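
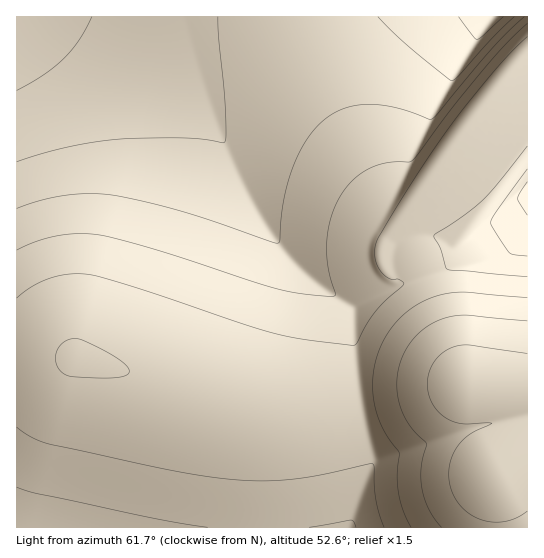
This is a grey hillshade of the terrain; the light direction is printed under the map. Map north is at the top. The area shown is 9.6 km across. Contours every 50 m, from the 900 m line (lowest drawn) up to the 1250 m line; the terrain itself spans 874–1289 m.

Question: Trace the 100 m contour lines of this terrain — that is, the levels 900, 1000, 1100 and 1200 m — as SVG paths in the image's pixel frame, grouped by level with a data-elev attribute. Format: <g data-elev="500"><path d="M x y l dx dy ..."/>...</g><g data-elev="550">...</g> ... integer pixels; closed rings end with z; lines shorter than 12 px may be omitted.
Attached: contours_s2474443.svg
<g data-elev="900"><path d="M92 17l-13 24-16 18-20 16-26 15"/><path d="M503 17l-21 20-5 2-18-22"/></g><g data-elev="1000"><path d="M527 215l-9-17 9-16"/><path d="M524 17l-31 30-55 66-7 6-36-11-29-4-12 2-12 3-11 6-10 8-17 20-13 28-7 30-4 40-2 2-97-32-70-16-22-1-24 1-24 5-24 8"/></g><g data-elev="1100"><path d="M17 427l16 11 17 6 120 26 57 9 34 2 30-2 28-4 54-11 1 3 2 34 8 26"/><path d="M527 277l-80-8-6-20-7-12 1-3 28-18 20-16 44-54"/><path d="M527 37l-29 30-44 54-37 54-39 63-3 15 3 14 9 10 6 3 5-1 6 4-29 29-20 33-46-5-35-7-135-44-50-15-19 0-20 4-17 8-16 12"/></g><g data-elev="1200"><path d="M527 321l-60-6-21 3-15 6-12 9-9 10-8 14-5 21 2 23 4 12 5 10 18 20-5 24 1 22 7 20 13 18"/></g>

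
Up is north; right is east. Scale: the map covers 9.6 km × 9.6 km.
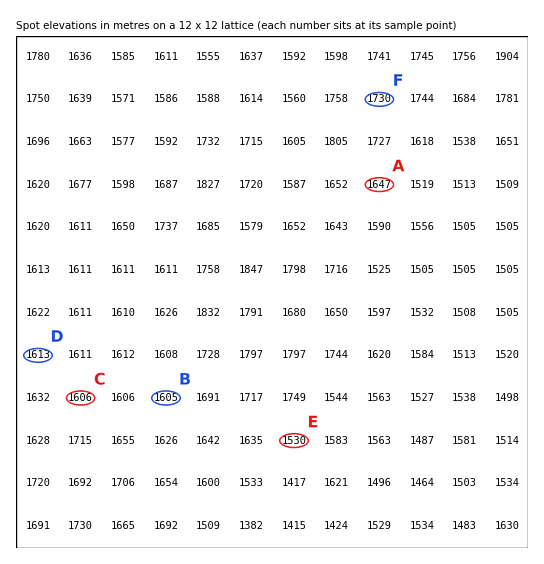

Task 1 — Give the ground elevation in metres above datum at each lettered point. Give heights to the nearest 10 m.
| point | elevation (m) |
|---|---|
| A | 1650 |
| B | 1600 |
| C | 1610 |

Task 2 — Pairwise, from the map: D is higher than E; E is lower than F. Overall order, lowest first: E D F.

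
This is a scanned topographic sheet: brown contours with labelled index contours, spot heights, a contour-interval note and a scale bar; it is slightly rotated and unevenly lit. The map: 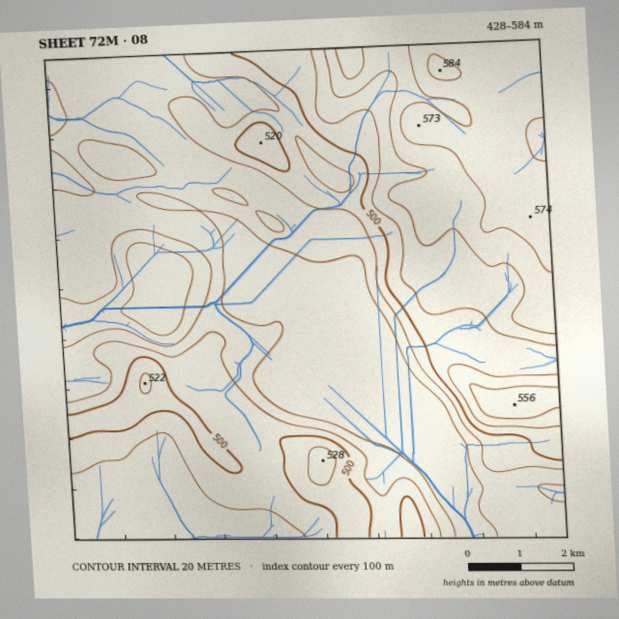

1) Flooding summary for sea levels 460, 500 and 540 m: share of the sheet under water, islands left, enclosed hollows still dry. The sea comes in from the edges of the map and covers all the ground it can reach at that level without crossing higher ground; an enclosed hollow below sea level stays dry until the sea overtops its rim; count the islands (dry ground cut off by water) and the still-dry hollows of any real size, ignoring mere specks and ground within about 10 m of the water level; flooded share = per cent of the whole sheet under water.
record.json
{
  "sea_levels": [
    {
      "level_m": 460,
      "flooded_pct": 20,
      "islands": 0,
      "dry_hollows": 0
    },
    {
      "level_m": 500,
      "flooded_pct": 67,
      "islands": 1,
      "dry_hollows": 0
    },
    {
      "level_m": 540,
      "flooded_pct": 85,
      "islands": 0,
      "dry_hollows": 0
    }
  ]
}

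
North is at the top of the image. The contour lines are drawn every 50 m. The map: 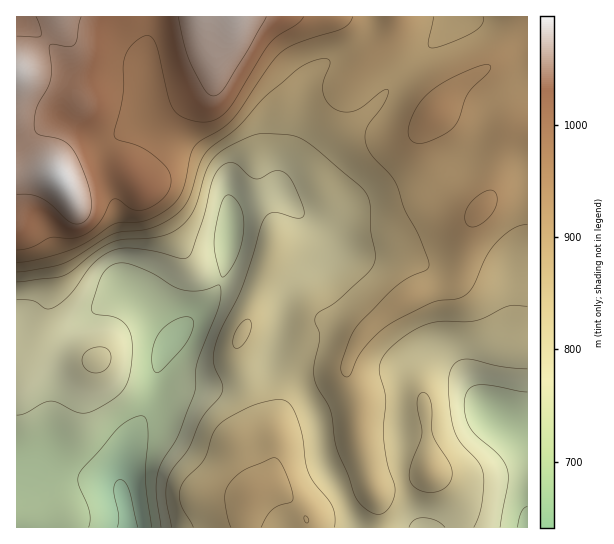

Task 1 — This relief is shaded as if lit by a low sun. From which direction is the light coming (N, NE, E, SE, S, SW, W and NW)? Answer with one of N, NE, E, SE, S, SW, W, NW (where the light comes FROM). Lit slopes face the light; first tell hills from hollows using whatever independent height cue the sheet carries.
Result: NE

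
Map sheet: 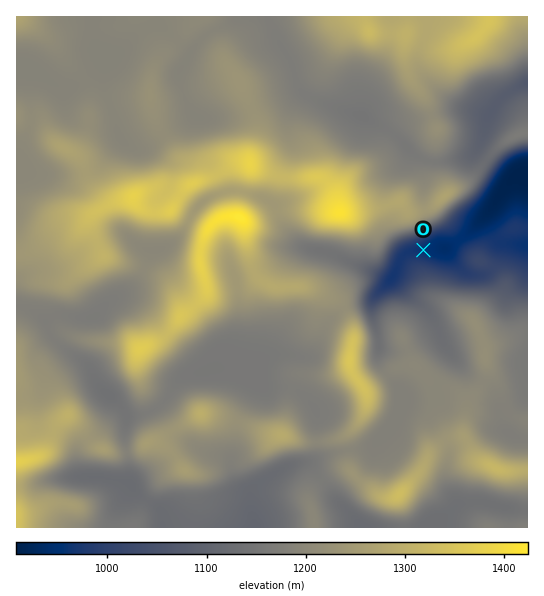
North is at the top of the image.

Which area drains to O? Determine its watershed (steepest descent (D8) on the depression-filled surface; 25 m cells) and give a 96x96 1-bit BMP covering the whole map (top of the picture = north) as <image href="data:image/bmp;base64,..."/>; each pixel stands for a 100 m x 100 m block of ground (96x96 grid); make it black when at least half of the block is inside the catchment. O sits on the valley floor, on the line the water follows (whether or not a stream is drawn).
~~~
<image width="96" height="96" href="data:image/bmp;base64,Qk2+BAAAAAAAAD4AAAAoAAAAYAAAAGAAAAABAAEAAAAAAIAEAAATCwAAEwsAAAIAAAAAAAAA////AAAAAAAAAAAAAAAAAAAAAAAAAAAAAAAAAAAAAAAAAAAAAAAAAAAAAAAAAAAAAAAAAAAAAAAAAAAAAAAAAAAAAAAAAAAAAAAAAAAAAAAAAAAAAAAAAB8AAAAAAAAAAAAAAD+AAAAAAAAAAAAAAH/AAAAAAAAAAAAAAP/gAAAAAAAAAAAAAf/wAAAAAAAAAAAAA//wAAAAAAAAAAAAA//4AAAAAAAAAAAAA//4AAAAAAAAAAAAA//8AAAAAAAAAAAAA//+AAAAAAAAAAAAA///gAAAAAAAAAAAA///8AAAAAAAAAAAAf//8AAAAAAAAAAAAP//8AAAAAAAAAAAAH//8AAAAAAAAAAAAH//+AAAAAAAAAAAAD//+AAAAAAAAAAAAD//+AAAAAAAAAAAAD//+AAAAAAAAAAAAD///AAAAAAAAAAAAH///gAAAAAAAAAAAP///wAAAAAAAAAAAf///wAAAAAAAAAAAf///wAAAAAAAAAAAf///wAAAAAAAAAAA////wAAAAAAAAAAAf///wAAAAAAAAAAAf///wAAAAAAAAAAAf///wAAAAAAAAAAAf///gAAAAAAAAAAAf///gAAAAAAAAAAAf///gAAAAAAAAAAAf///AAAAAAAAAAAA///+AAAAAAAAAAAA///4AAAAAAAAAAAB///wAAAAAAAAAAAB///AAAAAAAAAAAAH//8AAAAAAAAAAAAf//4AAAAAAAAAAD////wAAAAAAAAAAP////wAAAAAAAAAAf////wAAAAAAAAAA/////wAAAAAAAAAA/////wAAAAAAAAAA/////wAAAAAAAAAA/////wAAAAAAAAAA/////gAAAAAAAAAB/////gAAAAAAAAAB/////gAAAAAAAAAB/////gAAAAAAAAAB/////gAAAAAAAAAB/////AAAAAAAAAAD/////AAAAAAAAAAD//+/+AAAAAAAAAAD//8AOAAAAAAAAAAD//8AAAAAAAAAAAAD//8AAAAAAAAAAAAD//8AAAAAAAAAAAAD//4AAAAAAAAAAAAD//wAAAAAAAAAAAAB4AAAAAAAAAAAAAAAgAAAAAAAAAAAAAAAAAAAAAAAAAAAAAAAAAAAAAAAAAAAAAAAAAAAAAAAAAAAAAAAAAAAAAAAAAAAAAAAAAAAAAAAAAAAAAAAAAAAAAAAAAAAAAAAAAAAAAAAAAAAAAAAAAAAAAAAAAAAAAAAAAAAAAAAAAAAAAAAAAAAAAAAAAAAAAAAAAAAAAAAAAAAAAAAAAAAAAAAAAAAAAAAAAAAAAAAAAAAAAAAAAAAAAAAAAAAAAAAAAAAAAAAAAAAAAAAAAAAAAAAAAAAAAAAAAAAAAAAAAAAAAAAAAAAAAAAAAAAAAAAAAAAAAAAAAAAAAAAAAAAAAAAAAAAAAAAAAAAAAAAAAAAAAAAAAAAAAAAAAAAAAAAAAAAAAAAAAAAAAAAAAAAAAAAAAAAAAAAAAAAAAAAAAAAAAAAAAAAAAAAAAAAAAAAAAAAAAAAAAAAAAAAAAAAAAAAA="/>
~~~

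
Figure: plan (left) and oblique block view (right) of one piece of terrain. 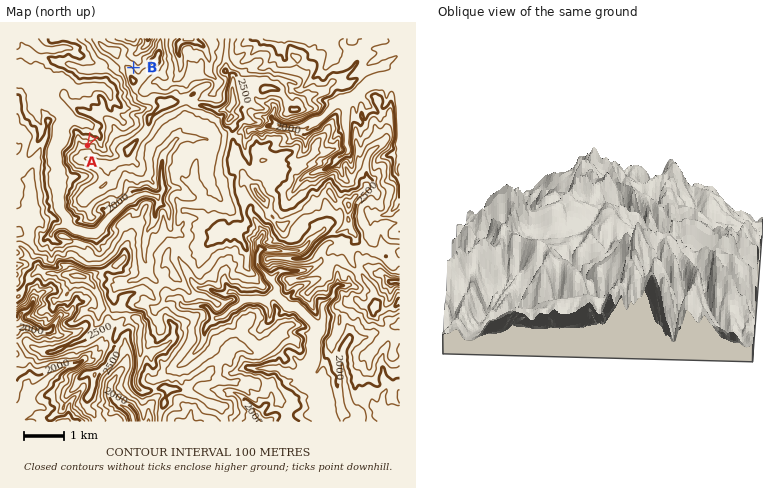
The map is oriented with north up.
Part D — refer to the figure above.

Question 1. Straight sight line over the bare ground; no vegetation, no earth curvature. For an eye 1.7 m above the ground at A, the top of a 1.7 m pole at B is hidden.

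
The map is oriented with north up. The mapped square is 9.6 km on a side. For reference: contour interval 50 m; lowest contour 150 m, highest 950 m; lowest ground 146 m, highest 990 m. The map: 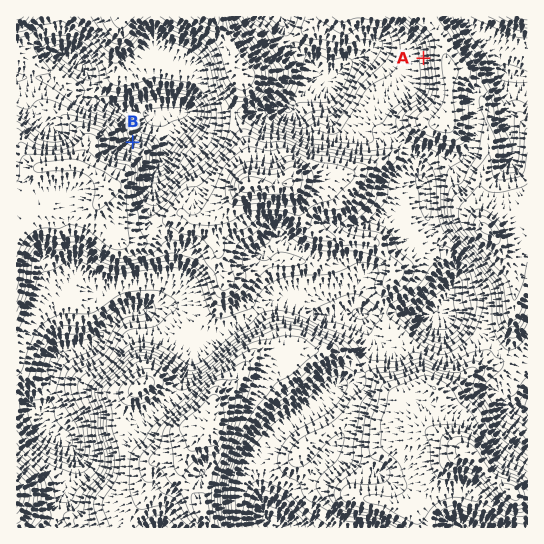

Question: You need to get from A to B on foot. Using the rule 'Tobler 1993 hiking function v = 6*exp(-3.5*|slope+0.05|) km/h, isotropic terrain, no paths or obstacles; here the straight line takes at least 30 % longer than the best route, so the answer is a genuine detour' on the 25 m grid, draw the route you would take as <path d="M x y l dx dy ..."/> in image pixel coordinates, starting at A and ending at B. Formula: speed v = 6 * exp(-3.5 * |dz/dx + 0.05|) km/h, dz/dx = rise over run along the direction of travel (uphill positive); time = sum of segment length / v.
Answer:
<path d="M423 58l0 27-4 8-4 4-81 41-33 0-11-5-28 0-21-11-6 0-2 1-4 4-6 11-9 9-29 15-14 13-10 6-7 0-4-3-3-5 0-20-2-4-11-6-1-1"/>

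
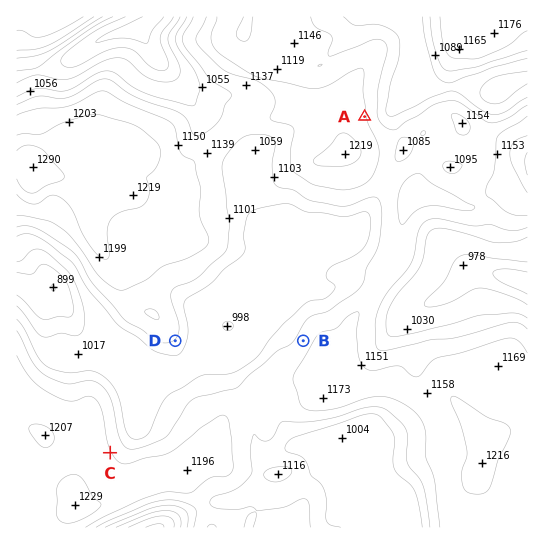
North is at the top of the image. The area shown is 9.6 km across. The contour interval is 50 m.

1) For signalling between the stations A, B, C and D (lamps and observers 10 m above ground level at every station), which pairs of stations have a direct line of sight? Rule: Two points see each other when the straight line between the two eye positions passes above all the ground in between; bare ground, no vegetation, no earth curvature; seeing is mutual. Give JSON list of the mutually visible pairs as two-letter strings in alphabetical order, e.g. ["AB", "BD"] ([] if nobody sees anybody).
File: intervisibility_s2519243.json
["BC", "BD", "CD"]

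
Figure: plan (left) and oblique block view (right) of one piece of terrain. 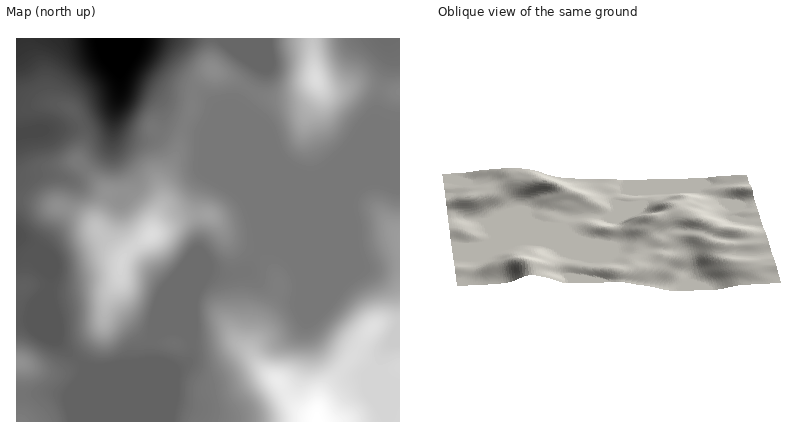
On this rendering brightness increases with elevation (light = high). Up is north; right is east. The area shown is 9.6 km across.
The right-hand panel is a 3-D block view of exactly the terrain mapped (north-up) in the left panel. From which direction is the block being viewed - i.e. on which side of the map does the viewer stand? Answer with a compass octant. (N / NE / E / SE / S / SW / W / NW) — N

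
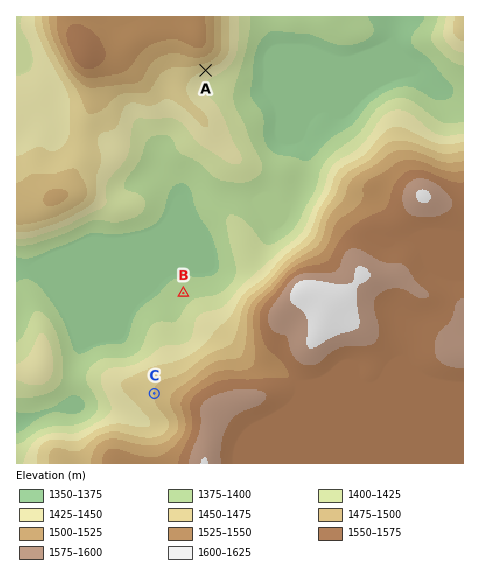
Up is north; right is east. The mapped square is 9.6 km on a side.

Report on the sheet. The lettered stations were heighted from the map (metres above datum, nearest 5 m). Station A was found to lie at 1450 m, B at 1390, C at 1475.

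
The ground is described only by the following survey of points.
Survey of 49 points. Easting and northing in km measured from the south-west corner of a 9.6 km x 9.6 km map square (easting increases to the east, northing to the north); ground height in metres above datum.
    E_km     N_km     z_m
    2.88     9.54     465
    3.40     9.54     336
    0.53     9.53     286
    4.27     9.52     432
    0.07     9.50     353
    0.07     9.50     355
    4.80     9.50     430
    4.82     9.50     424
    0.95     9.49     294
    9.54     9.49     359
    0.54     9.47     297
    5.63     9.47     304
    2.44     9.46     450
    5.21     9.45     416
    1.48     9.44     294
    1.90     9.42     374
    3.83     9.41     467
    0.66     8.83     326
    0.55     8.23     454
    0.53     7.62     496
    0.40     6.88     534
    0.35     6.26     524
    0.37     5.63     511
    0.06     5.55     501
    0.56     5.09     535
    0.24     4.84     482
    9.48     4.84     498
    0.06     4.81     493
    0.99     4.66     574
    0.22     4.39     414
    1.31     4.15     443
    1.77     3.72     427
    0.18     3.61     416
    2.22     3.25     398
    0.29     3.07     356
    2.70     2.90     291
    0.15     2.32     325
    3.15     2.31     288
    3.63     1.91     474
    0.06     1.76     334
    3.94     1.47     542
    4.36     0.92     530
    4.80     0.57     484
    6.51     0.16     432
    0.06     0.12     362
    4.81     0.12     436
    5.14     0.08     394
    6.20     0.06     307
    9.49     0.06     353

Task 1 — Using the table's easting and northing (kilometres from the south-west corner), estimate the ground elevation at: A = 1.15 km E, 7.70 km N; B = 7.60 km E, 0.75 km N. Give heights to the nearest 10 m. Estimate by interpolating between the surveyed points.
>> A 620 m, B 370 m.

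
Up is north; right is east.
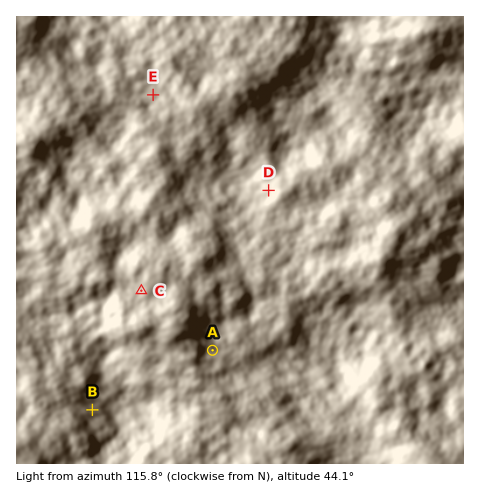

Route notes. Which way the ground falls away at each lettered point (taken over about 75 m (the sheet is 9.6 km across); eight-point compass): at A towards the W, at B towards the SW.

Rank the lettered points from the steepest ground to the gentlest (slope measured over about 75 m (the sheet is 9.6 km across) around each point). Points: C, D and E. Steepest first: D C E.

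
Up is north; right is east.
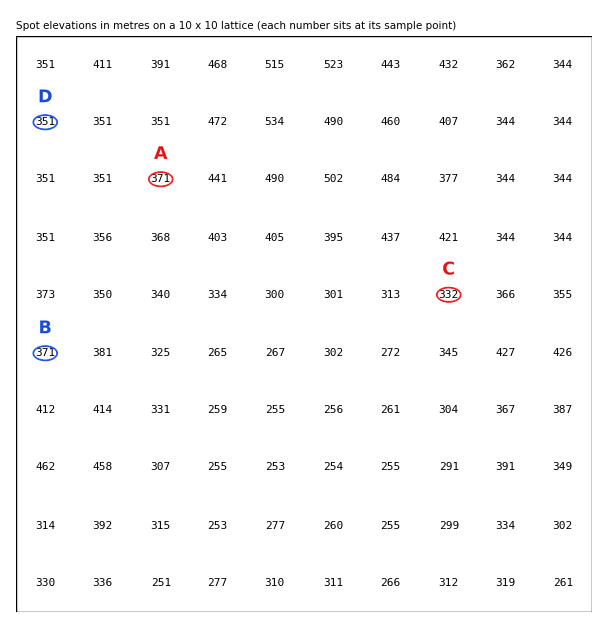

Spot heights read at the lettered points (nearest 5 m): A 370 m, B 370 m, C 330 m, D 350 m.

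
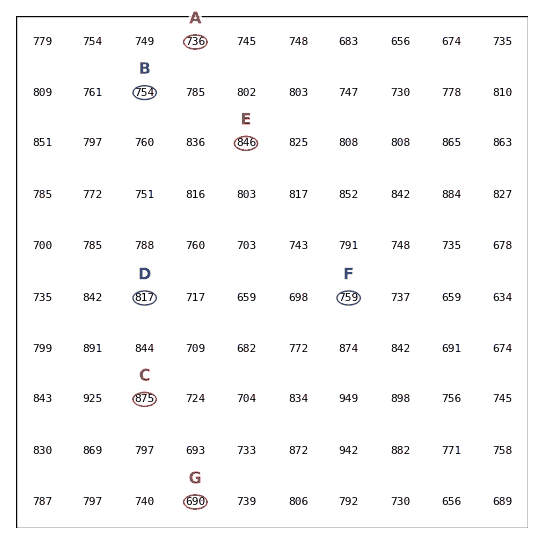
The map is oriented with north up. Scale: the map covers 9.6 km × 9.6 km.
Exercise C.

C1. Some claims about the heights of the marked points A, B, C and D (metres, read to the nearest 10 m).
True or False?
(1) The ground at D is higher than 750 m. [True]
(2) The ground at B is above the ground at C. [False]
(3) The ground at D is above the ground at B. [True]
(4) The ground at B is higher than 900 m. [False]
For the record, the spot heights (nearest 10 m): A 740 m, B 750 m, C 880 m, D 820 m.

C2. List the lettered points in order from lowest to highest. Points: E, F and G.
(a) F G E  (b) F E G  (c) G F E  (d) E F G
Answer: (c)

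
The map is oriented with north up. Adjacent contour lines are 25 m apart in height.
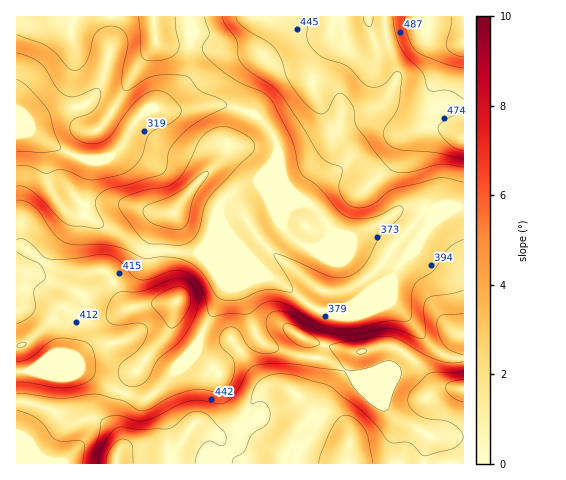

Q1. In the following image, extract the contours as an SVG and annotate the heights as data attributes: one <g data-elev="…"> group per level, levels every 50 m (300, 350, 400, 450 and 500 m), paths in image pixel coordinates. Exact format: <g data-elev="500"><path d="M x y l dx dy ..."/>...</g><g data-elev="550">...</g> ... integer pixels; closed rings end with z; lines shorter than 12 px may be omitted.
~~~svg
<g data-elev="300"><path d="M17 79l11 8 19 22 14 38-2 3-12 2-30 0"/></g><g data-elev="350"><path d="M17 35l30 11 9 8 12 14 7 2 6-2 6-7 6-23 4-6 9-5 11 0 7 5 4 9-6 35 0 9 2 5 6 0 15-10 9-4 29-1 7 3 10 12 21 9 6 6-2 3-30 15-16 15-9 12-4 18-4 6-32 10-21 5-9 5-4 5-1 4 8 20 0 2-2 3-6 0-28-4-8-6-27-27-8-5-7 0"/></g><g data-elev="400"><path d="M17 361l7 0 7-3 21-18 12-2 18 3 7 3 5 8 2 15-1 7-4 5-8 5-10 3-16 1-29-5-11-1"/><path d="M17 252l22 12 4 6 3 7-2 3-10 10 1 16-1 6-7 7-10 5"/><path d="M463 239l-14 9-15 22-19 14-3 9 0 21-2 6-5 1-20 0-25 7-13 1-14-1-11-3-34-20-12-4-12 2-16 11-18-1-19 3-3-3-4-18-4-10-6-8-8-5-13-1-23 8-10 1-6-3-13-15-10-6-10-2-30 5-22 0-6-2-17-17-5-2-4 2"/><path d="M171 229l10 0 6-5 7-27 13-21 1-4-7 2-25 19-27 11-5 4-1 6 6 7 8 4z"/><path d="M223 17l2 7 11 16 2 16 3 7 9 8 21 14 9 9 42 64 6 4 11 4 3 2 0 5-3 10 0 6 4 10 6 6 8 3 11-2 7-3 18-14 42-11 11 0 17 4"/></g><g data-elev="450"><path d="M463 362l-12 1-14-3-14-6-23-14-10-3-13 0-42 6-5 3 0 2 16 22 16 0 24-9 8 1 6 6 2 7-8 16-6 19-6 1-12-7-16-16-8-14-3-3-53-7-32 1-9 5-13 23-6 7-6 3-7 1-17-4-11 1-11 4-25 13-10 3-7 0-18-5-14 2-3 5-2 11-6 20-2 9"/><path d="M303 347l10 0 5-1 2-3-7-7-12-8-10-4-7 1-1 4 4 7 7 7z"/><path d="M171 328l4-1 6-6 9-16 1-6-2-6-7-6-7 0-9 4-10 6-5 5 2 5 15 19z"/><path d="M463 313l-22 3-3 3-1 6 2 11 6 10 7 5 11 4"/><path d="M309 17l-2 21 5 10 11 9 25 10 17 18 7 2 7 0 7-5 10-10 2-1 3 3 1 6-4 26-14 25 0 7 5 7 11 5 35 3 28 6"/></g><g data-elev="500"><path d="M133 463l-1-18-3-4-6-2-6 2-6 6-4 8-1 8"/><path d="M373 463l-5-24-2-8-10-11-10-5-7 3-7 9-11 27-2 9"/><path d="M463 379l-14 4-4 5 2 3 4 5 12 6"/><path d="M404 17l5 21 3 8 5 6 26 11 20 5"/></g>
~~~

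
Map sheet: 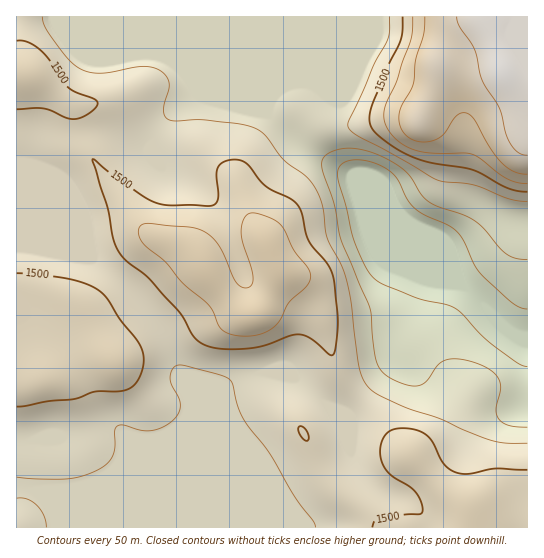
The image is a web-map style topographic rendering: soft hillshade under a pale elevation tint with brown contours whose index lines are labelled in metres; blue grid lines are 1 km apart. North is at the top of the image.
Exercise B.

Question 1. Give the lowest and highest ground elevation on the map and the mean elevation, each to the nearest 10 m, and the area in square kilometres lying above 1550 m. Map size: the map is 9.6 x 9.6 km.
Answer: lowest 1320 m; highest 1680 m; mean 1470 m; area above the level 10.5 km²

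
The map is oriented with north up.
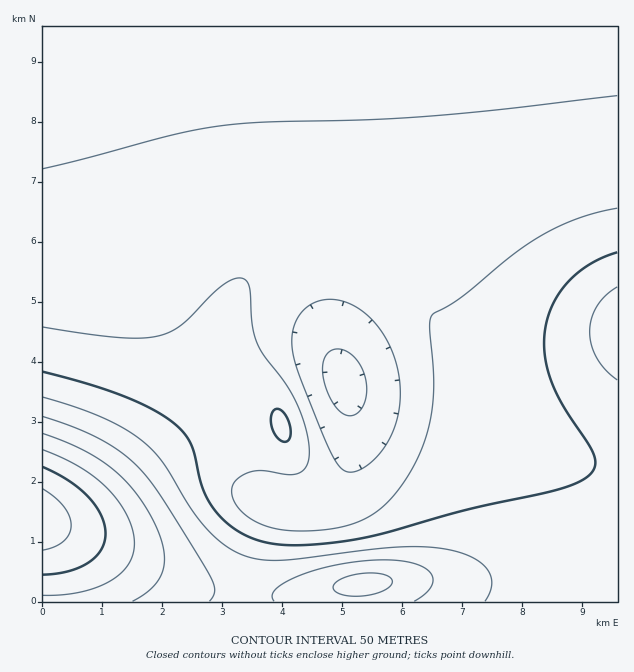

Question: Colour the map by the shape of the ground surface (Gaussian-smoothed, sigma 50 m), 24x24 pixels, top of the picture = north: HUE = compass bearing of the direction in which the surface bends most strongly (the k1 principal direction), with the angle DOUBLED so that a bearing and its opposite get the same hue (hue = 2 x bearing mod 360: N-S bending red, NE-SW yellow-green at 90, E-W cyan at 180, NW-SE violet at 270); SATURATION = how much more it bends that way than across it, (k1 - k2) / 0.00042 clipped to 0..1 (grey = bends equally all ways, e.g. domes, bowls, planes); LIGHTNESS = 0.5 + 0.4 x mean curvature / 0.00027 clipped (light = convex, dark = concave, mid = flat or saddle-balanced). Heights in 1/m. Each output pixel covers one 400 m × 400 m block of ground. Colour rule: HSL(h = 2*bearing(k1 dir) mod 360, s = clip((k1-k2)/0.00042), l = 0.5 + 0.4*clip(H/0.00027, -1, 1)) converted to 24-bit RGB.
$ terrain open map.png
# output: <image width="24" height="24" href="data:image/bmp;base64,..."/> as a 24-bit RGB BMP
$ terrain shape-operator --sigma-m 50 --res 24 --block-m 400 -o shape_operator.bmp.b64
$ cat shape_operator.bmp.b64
<image width="24" height="24" href="data:image/bmp;base64,Qk32BgAAAAAAADYAAAAoAAAAGAAAABgAAAABABgAAAAAAMAGAAATCwAAEwsAAAAAAAAAAAAAgJ54dKR+b6mLaayZY7CpX6q0W5u6WIrFV3XWX2PskH7/1cX/3Mz/18z/zM//gaP2XpHbXYe9ZoKmboCXdH+NeH+IeoCFd4SEi7GohLeye7u6cbq+Z7XAXbHDVK3JTKnTRqTfR6HrU6b0ca/4oLH428r+7Mz/3J3/u2z1mmHViGa3gG2ifXOVfXiNfHqIe3yElbzIj7nJhrTIe6/Fb6zDY6/CVrbER73IObvHQJ+mRYhoWH06dngqiWUapVcStEMdtzU9rk1womCJl2yQkHOPiXeLhXqHg3yEmbnSk67Ni6TFgpu7eZivb52iXZh8ToVEWl4lOjANOjMDRksEU1sSdm4il3EsqHcyl35CknZVjnBji29tiHN2hnZ7hXh8g3p8lKfIj5a9jYmxkYGll3aSjmFihkw+bigbUhsOTyMPhJYQDrocK5NwUYJzhnlmpXtfpItgiIpnh4Jthn1xhXpzhXh1hHh1hHp1joqrnoKlpHWZpGWHpVJ2o0FooTBooix8mzyqq0O2nO6RIf/nG2q3R1WVg2iKn3Jtr4tviYt0goN1g352g3p0hHhzhXdxhnlvl3R/nWZ0olpvpFFvpkl1qUSFrj6km1+ubjfAuV/Q1P/MAYvoGSGOT0CDhV+DnXJpspRwlo93gH96gXl3g3V0hXJviHJsiXZpkmJZlldTmFBWmk9hm1BwnFGGn1Sej3mZTjaokuq43P/MIAyJMRtrVz9we11tm4JltKVunph3gHp+gnZ8hXF3iGtxjGdnj29kjWJPj11PkFZRkFVaj1lqjl18k2aGkHl6RmadpP+c9t1vSQ5iQSJdWEVldGZhnJxlrrVvm514gXeChXKCiG2AjWh7kmVxlmRjiWdSimVViWJZiV9eh2NqhWd5kG1zk453WKV/p/xbyT4cXhphTC9fVk9ka3plhaNmmrhxjJV4f3SFg3CIimqNk2ePmmaLn2yBhm5chm1ghWxkhGtpgm1wgHB8jXJzn5Z2gqtlydVEmC44bCxtUj5pVmJxYo1uca1ohrh0eICJenOGe26LfmmRhWeakm2io3qqhHNog3RrgnRvgXNyf3V4fXZ/gXeGp5N4rKZttIRRkkFjcj99U0x8W32JYqODbbZ4dql4d3aEc3KHb22Ma2mUa2mdcXCogYK0gnhygXh0gHh3f3l5fnp9eXp/d4GDoYt8rIZ0qWBnm1CNck+SVl+UXZaiaLGZcreLeYuGdnmEcniHbXeMaXqTaIKcbpGmfKevgXt5gHt6f3t8f3x+fHx/e3+BeYSCio97q3qAq2yQnV+ncFumYXaoaaOwcbWleZOKen2Cd32Dc36Gb4KKaomQZ5eYaZ+Tb6SHgH18f31+f35/fn6AfX+AfIGCe4SAeod6kYJ8pXeelG+rdG2tcIevdZyne4uMfX6Be3+BeYCDdYOFcYiHbIyFaJGAZpZ2ZpplgH5/f35/fn6Afn+AfYCBfYKBfIN/fYV8goZ7hYF8iXuLf3qOfHyIf32Bfn6AfX6AfICBeoKCd4OBdIV/b4h7a4t0aI5ocpBlf3+Af3+Afn+AfoCAfoGBfoGAfYJ+f4N9goR9g4F9gn19gX1+gH6AgH6Af36Afn+AfYCAfIGAeoJ/d4N8c4V4cIdxcohseYpqf3+Af3+Af3+AfoCAfoGAfoGAfoJ+gIJ+goJ+goB+gX5+gH5/gH5/gH6Af3+Af3+AfoCAfYB/fIF+eoJ8d4N4d4R1eYVyfYZwf3+Af3+Af4CAf4CAf4CAfoF/f4F+gIF+gYF+gYB+gH9+gH5/gH9/gH+Af3+Af39/f4B/foB/fYB+fIF9e4F7e4J5fYJ4foN2f3+Af4CAf4CAf4CAf4CAf4F/f4F/gIF/gYF/gIB/gH9/gH9/gH9/gH+AgH+Af39/f39/f4B/foB/foB+foB9foF8foF7f4F7f4CAf4CAf4CAf4CAf4B/f4B/f4F/gIF/gIB/gIB/gH9/gH9/gH9/gH+AgH+Af3+Af3+Af4CAf4CAf4CAf4B/f4B+f4B+gIB9f4CAf4CAf4CAf4CAf4B/f4B/gIB/gIB/gIB/gIB/gH9/gH9/gH9/gH9/gH+Af3+Af4CAf4GBfoGDfn+EgH6EgX+CgH9/gIB/f4CAf4CAf4CAf4B/f4B/f4B/gIB/gIB/gIB/gIB/gH9/gH9/gH9/gH9/gH9/f4CAf4KAfYeGeoiOeHySgXiSiXuMhX6EgX+Af4CAf4CAf4CAf4B/f4B/f4B/gIB/gIB/gIB/gH9/gH9/gH9/gH9/gH9/gIB/f4F/fYh/d5aJbaGnZn20gmi1o3GplXmMh32B"/>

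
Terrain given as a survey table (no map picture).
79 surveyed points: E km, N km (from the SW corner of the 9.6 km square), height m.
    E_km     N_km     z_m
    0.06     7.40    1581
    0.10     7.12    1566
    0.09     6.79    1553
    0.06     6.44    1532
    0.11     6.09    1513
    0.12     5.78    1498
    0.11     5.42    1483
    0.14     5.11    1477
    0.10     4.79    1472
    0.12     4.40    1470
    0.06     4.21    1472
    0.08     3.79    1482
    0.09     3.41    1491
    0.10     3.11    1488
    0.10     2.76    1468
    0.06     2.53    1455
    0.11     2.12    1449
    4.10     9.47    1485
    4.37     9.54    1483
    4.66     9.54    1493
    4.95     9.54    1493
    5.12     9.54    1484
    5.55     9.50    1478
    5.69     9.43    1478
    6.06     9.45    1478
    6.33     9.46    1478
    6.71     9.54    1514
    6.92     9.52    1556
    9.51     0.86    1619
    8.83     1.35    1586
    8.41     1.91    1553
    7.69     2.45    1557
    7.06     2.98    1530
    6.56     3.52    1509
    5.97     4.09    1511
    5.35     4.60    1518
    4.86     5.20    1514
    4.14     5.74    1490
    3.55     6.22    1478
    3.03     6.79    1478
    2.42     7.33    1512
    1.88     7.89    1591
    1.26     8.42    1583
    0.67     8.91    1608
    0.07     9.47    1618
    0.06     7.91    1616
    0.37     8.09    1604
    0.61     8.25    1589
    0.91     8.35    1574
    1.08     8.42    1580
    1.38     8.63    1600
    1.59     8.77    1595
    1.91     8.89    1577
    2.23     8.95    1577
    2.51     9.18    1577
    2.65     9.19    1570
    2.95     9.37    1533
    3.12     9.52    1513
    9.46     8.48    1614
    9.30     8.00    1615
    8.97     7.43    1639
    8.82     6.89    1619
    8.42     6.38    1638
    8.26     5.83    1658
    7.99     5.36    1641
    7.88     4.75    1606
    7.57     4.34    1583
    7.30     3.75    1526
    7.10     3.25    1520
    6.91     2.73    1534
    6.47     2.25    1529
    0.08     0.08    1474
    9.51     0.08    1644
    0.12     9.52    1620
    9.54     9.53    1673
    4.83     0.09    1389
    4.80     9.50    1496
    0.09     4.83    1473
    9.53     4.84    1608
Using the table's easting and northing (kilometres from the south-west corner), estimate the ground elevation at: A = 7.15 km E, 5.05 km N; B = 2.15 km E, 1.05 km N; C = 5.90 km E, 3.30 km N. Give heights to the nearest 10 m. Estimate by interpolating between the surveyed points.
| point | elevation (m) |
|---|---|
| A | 1580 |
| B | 1460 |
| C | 1510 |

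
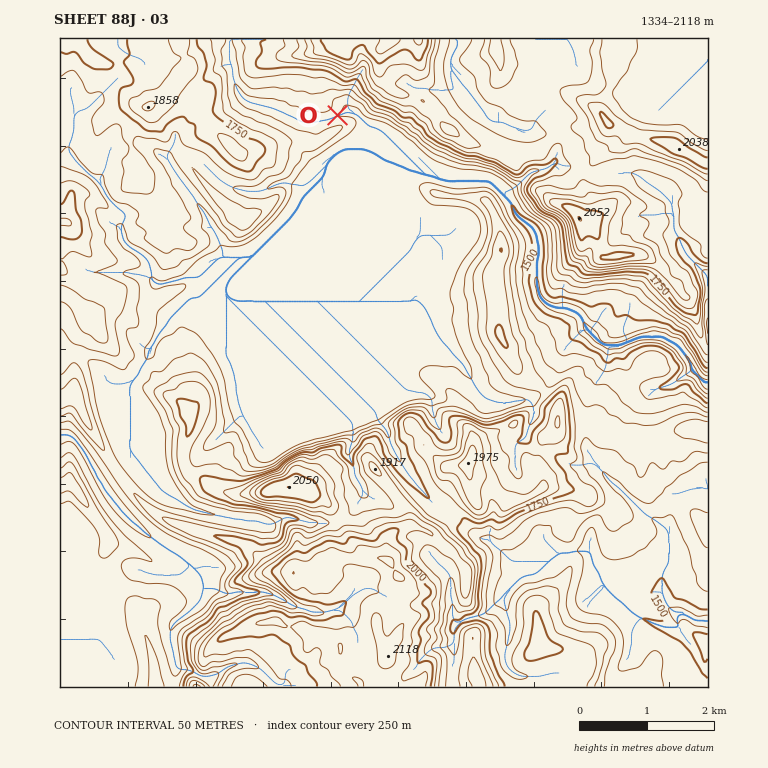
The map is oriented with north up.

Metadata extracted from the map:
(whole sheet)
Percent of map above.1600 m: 66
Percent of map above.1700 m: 42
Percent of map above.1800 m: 27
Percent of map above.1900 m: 12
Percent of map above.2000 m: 6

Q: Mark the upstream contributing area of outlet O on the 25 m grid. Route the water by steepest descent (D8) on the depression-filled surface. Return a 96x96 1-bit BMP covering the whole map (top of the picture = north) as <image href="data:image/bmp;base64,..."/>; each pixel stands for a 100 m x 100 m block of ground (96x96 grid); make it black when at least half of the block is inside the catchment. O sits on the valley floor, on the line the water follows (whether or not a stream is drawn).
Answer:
<image width="96" height="96" href="data:image/bmp;base64,Qk2+BAAAAAAAAD4AAAAoAAAAYAAAAGAAAAABAAEAAAAAAIAEAAATCwAAEwsAAAIAAAAAAAAA////AAAAAAAAAAAAAAAAAAAAAAAAAAAAAAAAAAAAAAAAAAAAAAAAAAAAAAAAAAAAAAAAAAAAAAAAAAAAAAAAAAAAAAAAAAAAAAAAAAAAAAAAAAAAAAAAAAAAAAAAAAAAAAAAAAAAAAAAAAAAAAAAAAAAAAAAAAAAAAAAAAAAAAAAAAAAAAAAAAAAAAAAAAAAAAAAAAAAAAAAAAAAAAAAAAAAAAAAAAAAAAAAAAAAAAAAAAAAAAAAAAAAAAAAAAAAAAAAAAAAAAAAAAAAAAAAAAAAAAAAAAAAAAAAAAAAAAAAAAAAAAAAAAAAAAAAAAAAAAAAAAAAAAAAAAAAAAAAAAAAAAAAAAAAAAAAAAAAAAAAAAAAAAAAAAAAAAAAAAAAAAAAAAAAAAAAAAAAAAAAAAAAAAAAAAAAAAAAAAAAAAAAAAAAAAAAAAAAAAAAAAAAAAAAAAAAAAAAAAAAAAAAAAAAAAAAAAAAAAAAAAAAAAAAAAAAAAAAAAAAAAAAAAAAAAAAAAAAAAAAAAAAAAAAAAAAAAAAAAAAAAAAAAAAAAAAAAAAAAAAAAAAAAAAAAAAAAAAAAAAAAAAAAAAAAAAAAAAAAAAAAAAAAAAAAAAAAAAAAAAAAAAAAAAAAAAAAAAAAAAAAAAAAAAAAAAAAAAAAAAAAAAAAAAAAAAAAAAAAAAAAAAAAAAAAAAAAAAAAAAAAAAAAAAAAAAAAAAAAAAAAAAAAAAAAAAAAAAAAAAAAAAAAAAAAAAAAAAAAAAAAAAAAAAAAAAAAAAAAAAAAAAAAAAAAAAAAAAAAAAAAAAAAAAAAAAAAAAAAAAAAAAAAAAAAAAAAAAAAAAAAAAAAAAAAAAAAAAAAAAAAAAAAAAAAAAAAAAAAAAAAAAAAAAAAAAAAAAAAAAAAAAAAAAAAAAAAAAAAAAAAAAAAAAAAAAAAAAAAAAAAAAAAAAAAAAAAAAAAAAAAAAAAAAAAAAAAAAAAAAAAAAAAAAAAAAAAAAAAAAAAAAAAAAAAAAAAAAAAAAAAAAAAAAAAAAAAAAAAAAAAAAAAAAAAAAAAAAAAAAAAAAAAAAAAAAAAAAAAAAAAAAAAAAAAAAAAAAAAAAAAAAAAAAAAAAAAAAAAAAAAAAAAAAAAAAAAAAAAAAAAAAAAAAAAAAAAAAAAAAAAAAAAAAAAAAAAAAAAAAAAAAAAAAAAAAAAAAAAAAAAAAAAAAAAAAAAAAAAAAAAAAAAAAAAAAAAAAAAAAAAAAAAAAAAAAAAAAAAAAAAAAAAAAAAAAAAA4AAAAAAAAAAAAAAB/AAAAAAAAAAAAAAD//gAAAAAAAAAAAAH//4AAAAAAAAAAAAP//4AAAAAAAAAAAAP//4AAAAAAAAAAAAf//wAAAAAAAAAAAAf//gAAAAAAAAAAACf//gAAAAAAAAAAAH///gAAAAAAAAAAAH///gAAAAAAAAAAAD///gAAAAAAAAAAAB///gAAAAAAAAAAAB///gAAAAAAAAAAAD///gAAAAAAAAAAAD///gAAAAAAAAAAAD///4AAAAAAAAA="/>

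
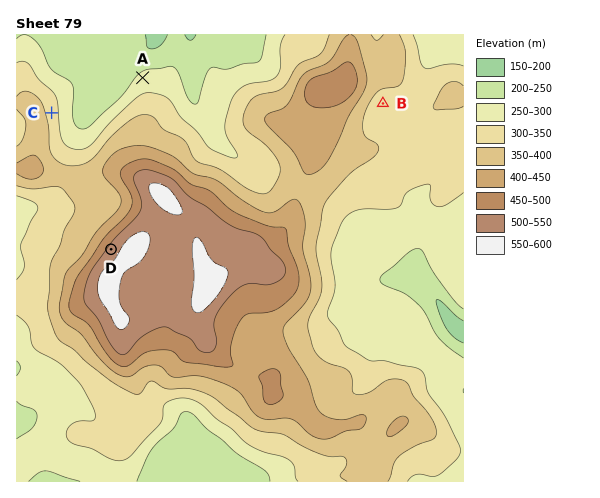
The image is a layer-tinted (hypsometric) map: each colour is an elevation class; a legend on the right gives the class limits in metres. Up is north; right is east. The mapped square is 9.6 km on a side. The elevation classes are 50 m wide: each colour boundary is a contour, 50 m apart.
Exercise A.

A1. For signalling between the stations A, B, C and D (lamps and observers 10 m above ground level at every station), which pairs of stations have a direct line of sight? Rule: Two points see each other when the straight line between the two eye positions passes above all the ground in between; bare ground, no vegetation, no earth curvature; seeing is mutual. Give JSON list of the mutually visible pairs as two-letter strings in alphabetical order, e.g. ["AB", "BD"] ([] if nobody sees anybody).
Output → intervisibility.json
["AC", "CD"]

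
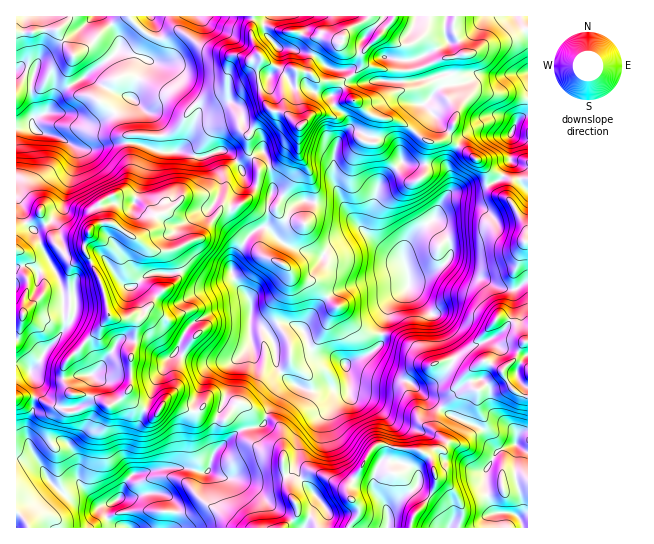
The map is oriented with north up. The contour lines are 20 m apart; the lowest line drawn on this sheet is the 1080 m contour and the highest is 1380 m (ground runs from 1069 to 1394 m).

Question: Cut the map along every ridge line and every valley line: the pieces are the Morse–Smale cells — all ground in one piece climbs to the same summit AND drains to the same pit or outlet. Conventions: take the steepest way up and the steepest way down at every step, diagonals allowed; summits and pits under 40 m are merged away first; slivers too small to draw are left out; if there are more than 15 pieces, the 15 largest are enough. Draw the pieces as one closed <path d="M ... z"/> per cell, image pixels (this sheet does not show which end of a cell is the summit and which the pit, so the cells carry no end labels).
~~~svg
<path d="M263 152l-4 0-7 5 7 9 0 13-7 16-17 13-13 0-23 31-28 12-18 0-18-13 7-2 9-7 5-14-17-16-8-3-18-1-12 6-2 4 4 17-9 3-5 5-5 19-13 6-5 0-11-12-14-30-12 8-2 2 10 11 6 16 17 31 3 9 2 36-9 15-9 8-7 12-9 8-9-5-6 1 0 32 21 0 13 8 8 2 11-12 4-2-4 4-1 10 2 5 5 0 18-11 9 0 5 4 4 0 16-13 1 5 7 7 16 9 6 0 9-12 7 0 21 11 7-3 8 7 12 4 4 0 10-11 6 5 4 12 8 2 11-5 3-10 9-16 7-9 7-4 19 7 10 0 8-3 19 1 3-3 0-9-4-12 25-12 11-10 2-17 6-21 4-6 15-12 2-7 29-12 12-13-2-13-16-23 8-17 10-12-2-17-7-8-36-1-4-3-23 24-14 47-24-27-20-1-15-4-16 3-17-10-4-30z"/><path d="M151 16l-135 1 0 180 7 10 2 15 5-1 11-8 14 30 11 12 5 0 13-6 5-19 5-5 9-3-4-17 1-3 13-7 24 2 19 18-5 14-16 10 18 12 18 0 28-12 23-31 13 0 14-9 7-10 3-10 0-13-6-9-6 3-6 8-5-9-11-8-27 6-17-6-19 1-3-2 0-21-4-11-23-20 5-20 10-19-10-4 15-28z"/><path d="M455 16l-10 1-1 14 4 11-37 19 2 16 4 4-40-1-10 3-9 0-12-14-17-1-19-15-21-5-11 0-14-18 0-7 4-6-14-1-3 18 5 16 5 7-4 10 2 18 2 10 10 15-4 1-12 14-7 12 0 12 3 7 8-4 6 2 7 23 0 16 18 10 16-3 15 4 20 1 24 27 14-47 23-24 4 3 29 0 10 3 6 10-1 16 13-4 20-1 16-8 3-5-12-4-9-10-23-16-11-5-6 1 6-4 8-14 1-14-9-12-8-18 13-6-1-16 14-3-12-25z"/><path d="M127 392l-16 13-4 0-5-4-9 0-18 11-5 0-2-5 2-12-12 12-8-2-13-8-15-1-6 2 0 113 8 7 5 10 141 0 6-15 0-6-4-8-10-6-16 0-12 4-15 2 6-17 10-9 30-5 22 0 12 4 8 0 8-21 20-18 12-6-6-13-6-5-10 11-4 0-12-4-8-7-7 3-21-11-7 0-9 12-6 0-16-9-7-7z"/><path d="M358 361l-13 4 4 12 0 9-3 3-19-1-8 3-10 0-19-7-7 4-7 9-9 16-3 10-5 4-12 2 2 10 6 6 11 6 13 1 4 3 0 12 5 22 9 18-1 10-11 11 64 0 10-14 0-7-10-10-1-8 26-42 9-3 12 4 23 1 9 6 7-6 7 0 3-4 0-4-9-11 1-15 4-6-2-4-29-24-32-8z"/><path d="M449 263l-19 10-21 8-1 6-19 18-8 26 0 12-11 10-17 8 8 2 16 10 32 8 32 27 12-11 10-5 18-3 21-17 12 19 13 5 1-114-11 7-18-1-17-9-16-4z"/><path d="M253 16l-101 1 0 10-15 28 10 4-10 19-5 20 23 20 4 11 0 22 22 0 17 6 27-6 11 8 5 9 11-11-4-8 0-12 9-16 10-10 4-1-10-15-2-10-2-18 4-10-5-7-5-16z"/><path d="M515 16l-58 0-4 13 12 25-14 3 1 16-13 6 8 18 9 12-1 14-8 14-4 2 15 6 23 16 9 10 9 4 5-1 7-13 0-27 2-7 6-8 9-4 0-80-7-13z"/><path d="M246 428l-11 5-20 18-8 21-8 0-12-4-22 0-30 5-10 9-5 15 14 0 12-4 16 0 5 3 5 3 4 8-5 21 112 0 13-11 1-10-9-18-5-22 0-12-4-3-13-1-11-6-6-6z"/><path d="M445 16l-176 0-5 7 0 7 14 18 11 0 21 5 19 15 17 1 12 14 19-3 40 1-4-4-2-16 37-19-4-11z"/><path d="M505 176l-22 12-20 1-14 4-8 9-8 17 12 15 6 12 0 9-4 8 19 12 16 4 13 8 22 2 11-8 0-91-10-11-6 4-3 10 0-14z"/><path d="M441 408l-5 7-1 15 9 11 0 4-3 4-7 0-6 6 4 6 4 17 11 6 8 7 6 14 2 10-4 12 40 1 0-14 8-2 8 3 5 4 3 8 4 1 1-75-13-9-18 7-8-9-2-8-8-7-18-7z"/><path d="M383 444l-4 0-7 5-24 40 1 8 10 10 0 7-8 9-1 5 60 0 5-14 14-16 6-11 1-10-3-12-7-12-8-4-23-1z"/><path d="M26 223l-10 7 0 133 10 2 5 4 9-8 7-12 13-14 5-12-5-42-17-31-6-16z"/><path d="M502 372l-21 17-18 3-10 5-12 10 4 5 34 15 8 7 2 8 8 9 18-7 2-7 4-4 7-2 0-34-14-6z"/>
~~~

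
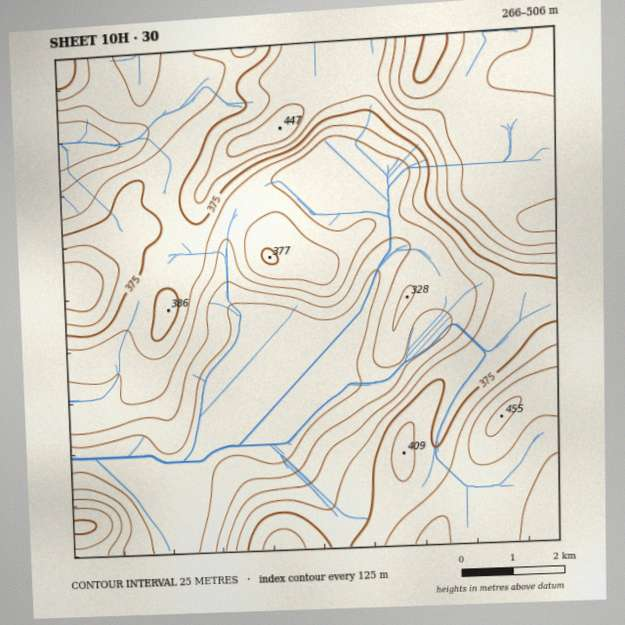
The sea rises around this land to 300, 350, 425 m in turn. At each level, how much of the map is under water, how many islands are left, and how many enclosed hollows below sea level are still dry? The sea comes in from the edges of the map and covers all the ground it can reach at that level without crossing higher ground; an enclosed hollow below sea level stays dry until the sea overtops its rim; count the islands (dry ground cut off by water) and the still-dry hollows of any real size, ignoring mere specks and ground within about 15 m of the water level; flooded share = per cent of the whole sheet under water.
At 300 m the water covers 21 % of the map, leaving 0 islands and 0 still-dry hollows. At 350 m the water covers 48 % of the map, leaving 1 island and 0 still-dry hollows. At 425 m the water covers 85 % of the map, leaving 1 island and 0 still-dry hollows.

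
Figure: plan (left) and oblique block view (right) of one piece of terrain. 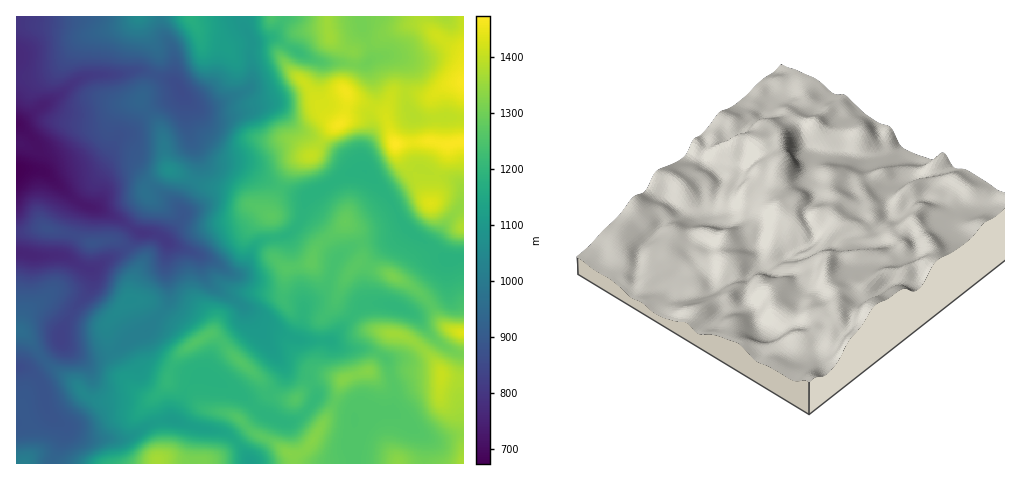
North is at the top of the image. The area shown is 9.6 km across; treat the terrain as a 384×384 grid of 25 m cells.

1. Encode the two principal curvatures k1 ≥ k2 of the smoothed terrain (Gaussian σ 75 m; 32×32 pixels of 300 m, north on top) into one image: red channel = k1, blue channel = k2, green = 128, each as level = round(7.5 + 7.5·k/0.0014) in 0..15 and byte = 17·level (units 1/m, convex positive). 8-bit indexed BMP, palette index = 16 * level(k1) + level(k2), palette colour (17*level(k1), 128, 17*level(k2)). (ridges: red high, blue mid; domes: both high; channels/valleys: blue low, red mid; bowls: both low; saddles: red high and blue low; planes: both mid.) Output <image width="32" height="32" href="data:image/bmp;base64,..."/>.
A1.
<image width="32" height="32" href="data:image/bmp;base64,Qk02CAAAAAAAADYEAAAoAAAAIAAAACAAAAABAAgAAAAAAAAEAAATCwAAEwsAAAABAAAAAAAAAIAAABGAAAAigAAAM4AAAESAAABVgAAAZoAAAHeAAACIgAAAmYAAAKqAAAC7gAAAzIAAAN2AAADugAAA/4AAAACAEQARgBEAIoARADOAEQBEgBEAVYARAGaAEQB3gBEAiIARAJmAEQCqgBEAu4ARAMyAEQDdgBEA7oARAP+AEQAAgCIAEYAiACKAIgAzgCIARIAiAFWAIgBmgCIAd4AiAIiAIgCZgCIAqoAiALuAIgDMgCIA3YAiAO6AIgD/gCIAAIAzABGAMwAigDMAM4AzAESAMwBVgDMAZoAzAHeAMwCIgDMAmYAzAKqAMwC7gDMAzIAzAN2AMwDugDMA/4AzAACARAARgEQAIoBEADOARABEgEQAVYBEAGaARAB3gEQAiIBEAJmARACqgEQAu4BEAMyARADdgEQA7oBEAP+ARAAAgFUAEYBVACKAVQAzgFUARIBVAFWAVQBmgFUAd4BVAIiAVQCZgFUAqoBVALuAVQDMgFUA3YBVAO6AVQD/gFUAAIBmABGAZgAigGYAM4BmAESAZgBVgGYAZoBmAHeAZgCIgGYAmYBmAKqAZgC7gGYAzIBmAN2AZgDugGYA/4BmAACAdwARgHcAIoB3ADOAdwBEgHcAVYB3AGaAdwB3gHcAiIB3AJmAdwCqgHcAu4B3AMyAdwDdgHcA7oB3AP+AdwAAgIgAEYCIACKAiAAzgIgARICIAFWAiABmgIgAd4CIAIiAiACZgIgAqoCIALuAiADMgIgA3YCIAO6AiAD/gIgAAICZABGAmQAigJkAM4CZAESAmQBVgJkAZoCZAHeAmQCIgJkAmYCZAKqAmQC7gJkAzICZAN2AmQDugJkA/4CZAACAqgARgKoAIoCqADOAqgBEgKoAVYCqAGaAqgB3gKoAiICqAJmAqgCqgKoAu4CqAMyAqgDdgKoA7oCqAP+AqgAAgLsAEYC7ACKAuwAzgLsARIC7AFWAuwBmgLsAd4C7AIiAuwCZgLsAqoC7ALuAuwDMgLsA3YC7AO6AuwD/gLsAAIDMABGAzAAigMwAM4DMAESAzABVgMwAZoDMAHeAzACIgMwAmYDMAKqAzAC7gMwAzIDMAN2AzADugMwA/4DMAACA3QARgN0AIoDdADOA3QBEgN0AVYDdAGaA3QB3gN0AiIDdAJmA3QCqgN0Au4DdAMyA3QDdgN0A7oDdAP+A3QAAgO4AEYDuACKA7gAzgO4ARIDuAFWA7gBmgO4Ad4DuAIiA7gCZgO4AqoDuALuA7gDMgO4A3YDuAO6A7gD/gO4AAID/ABGA/wAigP8AM4D/AESA/wBVgP8AZoD/AHeA/wCIgP8AmYD/AKqA/wC7gP8AzID/AN2A/wDugP8A/4D/AMm3lKXU9/n19uvKt8bZ2qZhQrXXpoWGh4eGqLmmlpaohaaWdXRxkHCAyMnIlZa1sKPm9rbVyIV3h4anhnZ1ZZaFhnZ2ZYWWlpKQoYGAcHCC98aDUoX4loZ3h4aGdnSGloeHdoRklaeYuJZzY6XX9/i2c3SUgLXXdneHh3d1lriXiIeElMjXl4eXyJeWtqeWhIOGptm3YcSFdoeHhoWnyIaYhnO3+ZOWl5aVyJeGh3Z1hbe1lcaDpsh1lpZ2hpfIhYWExue3gqi5hnTIl3Z3dYXX55Vzp6XX6ffak5eGl9m1dbbVZHKUpIWnlLbmhXWF6OiEcoWop4V0lcRxhHXWt3KX12RjdLe3hYR0hOf5tsXnhHOGlnSTY4SCgqe29rSAocqnZHOUybh3dnV0gqX46XSEhoaUhaaElNf4+fm1kPf5p6aGhKLI6JeHhpWGdKTnlYSEg9elqKeUo6STgWCk9XOYp6iHgYLG56iopIWox6ahgpTIuHV2qJd1hXNyhdZ0dZiXuKmWcnPoqLiUlriEk8bGtreXdoaGt3Z1hbb3p4WHmJaoqIV0gsjXlWKGp4SmcGGUt7iWp4W4lrX56JZ1doeUc4KCkpNwktfYgpaVcYClo7jZpreodYaopaWEhYd2hYSEhHS32ba0o9eCcpFzl8m2sqZ1l7eGdZaGdXaHhYKR1sno59a3yLdwcHGVxse4qLiUkoKFl7eYp4eGdoKBpPqUyaiHhnWDgKSXtqRzp7i3l7jKpoR2l7mYhoeCoeizpYTIh4aCc3O2ucqnc2OCdLjKqKiWdYaGuZeGhYDY/MiDhaaFg5aYdIW5t5KEtsakpriXlZRzdIWWloaBg/anp4R2lXSGiJeFlaa02OjVloWGlpWUtaSSkYWGdIHnt4aVdXaGdoeHhoaXhYT5yJWUloaFdJbJ+uujdHZwxfV1dZaGqJZ1doaHl5aGhOaFU3WVtpaXp6ao96JQUWD66aWnyLeWhIaXqJiYdnWV6JaEhnS2+ubat5ST98eTsPanpcint2WmuKiHh5eHdrXHhIZ1dZKShKeyxLe4+da0xnVkg3SEl4R0l4eHmJeYpoV2dmSFl5ZzUWHnqHamhqWohoWXdoaHl4WDp6inp6iphnVzdKaTg4VzYvW3psrHlLimprinmJeXqJaCg3NzlaWEc5O2laiEdIL5+cTH2pV0l5eGhqiYd4aXp5eGhYVzhKeAxumVuJWC1vaTcHCQgnWFhXV1hpd2doeXmIeHh4enp3DH6ZaohJL3oGClt7aohnZ2doaWl4eGh5iYp5eXl6ZzYfa4hoeDg6K2tqjJhnaHl4d2uLeWh4eHh4eHhqfKuLHn+ZeHdoLGx5WGp7d2doeGl5emdYU="/>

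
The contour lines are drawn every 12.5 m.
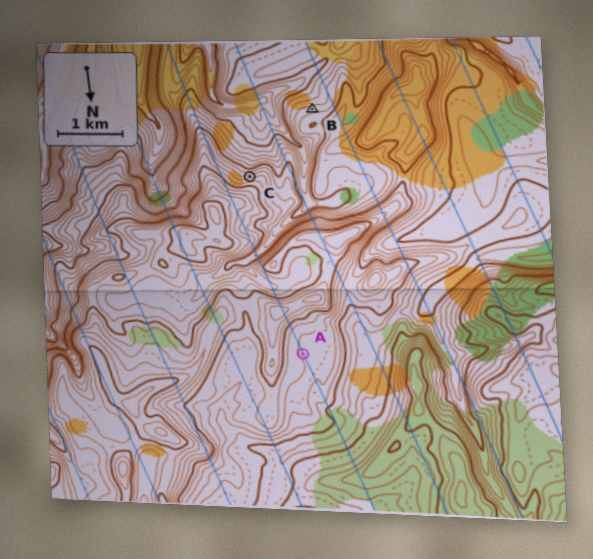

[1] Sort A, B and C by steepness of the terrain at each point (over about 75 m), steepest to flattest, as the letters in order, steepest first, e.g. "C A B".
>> C B A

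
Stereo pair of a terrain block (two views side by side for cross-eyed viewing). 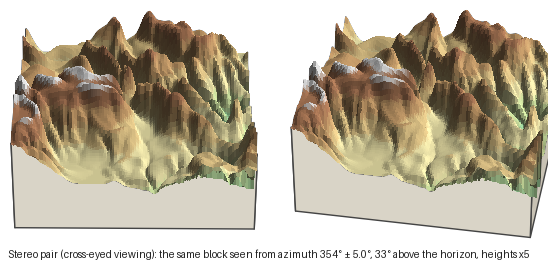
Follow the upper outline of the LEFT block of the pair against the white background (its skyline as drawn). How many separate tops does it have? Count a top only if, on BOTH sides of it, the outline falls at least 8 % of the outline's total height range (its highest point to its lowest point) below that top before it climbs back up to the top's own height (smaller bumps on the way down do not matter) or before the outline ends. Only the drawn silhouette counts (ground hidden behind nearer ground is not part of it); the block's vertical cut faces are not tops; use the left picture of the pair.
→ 3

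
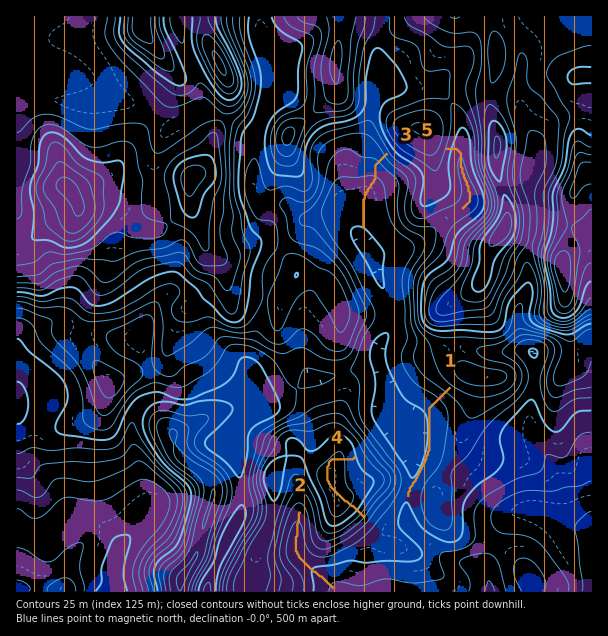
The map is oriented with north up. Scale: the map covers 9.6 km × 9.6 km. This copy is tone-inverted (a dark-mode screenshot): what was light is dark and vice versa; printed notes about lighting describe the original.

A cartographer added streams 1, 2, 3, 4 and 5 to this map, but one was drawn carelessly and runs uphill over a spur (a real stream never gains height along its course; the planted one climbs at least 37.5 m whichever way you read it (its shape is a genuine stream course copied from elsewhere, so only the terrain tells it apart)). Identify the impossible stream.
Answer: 4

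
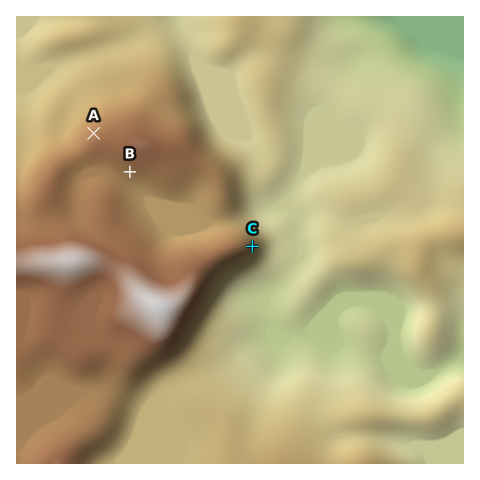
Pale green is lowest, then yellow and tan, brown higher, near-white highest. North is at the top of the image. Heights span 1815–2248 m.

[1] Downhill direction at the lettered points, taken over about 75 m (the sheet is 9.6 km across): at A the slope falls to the NW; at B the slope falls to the S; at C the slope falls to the E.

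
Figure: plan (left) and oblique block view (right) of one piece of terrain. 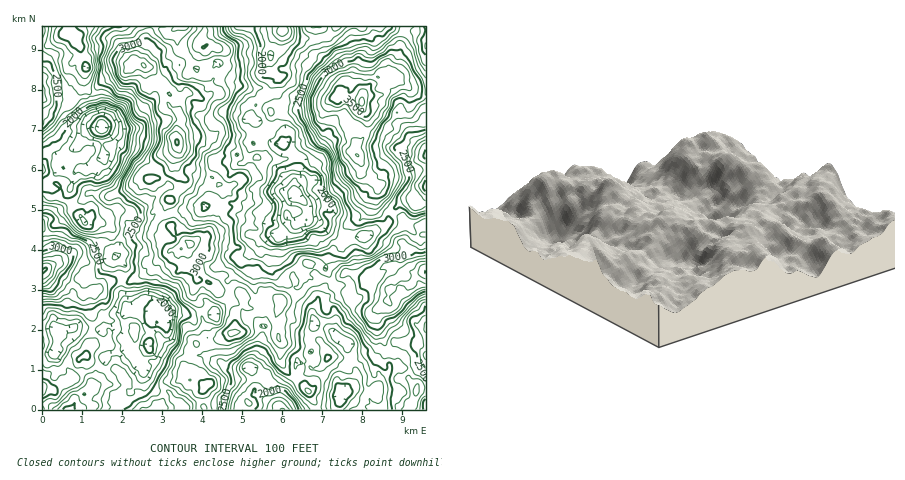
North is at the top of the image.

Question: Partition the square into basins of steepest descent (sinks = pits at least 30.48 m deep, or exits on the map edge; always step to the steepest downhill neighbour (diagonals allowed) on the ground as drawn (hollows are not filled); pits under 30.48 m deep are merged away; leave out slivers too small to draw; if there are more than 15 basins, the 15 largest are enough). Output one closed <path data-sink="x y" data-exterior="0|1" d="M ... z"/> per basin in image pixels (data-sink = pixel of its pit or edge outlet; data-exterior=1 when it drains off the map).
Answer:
<path data-sink="296 192" data-exterior="0" d="M404 26l-47 0-2 16 3 8 0 14-5 12-6 6-1 6-18 16-5 10 1 12-2 8-16 12-8 11-18 3-20-1 5-7-5-20-10 0-8 3-24-2-8 5-18-1-8 1-7 4 1 10-3 6 0 6 8 16-2 8-11 12 4 16-3 12 7 9 13 7-4 6-2 14 13 16 8 1 10 5 2-6 4-4 4 0 20 22 8 2 10-7 6 0 12 9 18-7 8-10 6-1 6-5 12 4 14 10 1-5 7-9 11-1-8-6-4-18-9-10-1-12 9-11 8-1 7-8 3-14 7-8 1-4-8-10-8-4-1-10-6-8 1-10-11-20 16-16 2-14 12-18 5-4 13 0 0-6 7-14z"/><path data-sink="104 126" data-exterior="0" d="M150 26l-35 0 3 16 7 12 8 6-1 6-10 8-20 8-10 13-18 3-3-8-5-2-24 4 0 128 6-2 8-8 18-4 14-13 22 3 18-7 12-11 4-1 7 5 2 6-3 10 2 2 4 2 13-2-6 18 7 8-9 6-1 8 10 10 8 0 8-2 5-4-13-7-7-9 3-12-4-16 11-12 2-8-8-16 0-6 3-6-3-16 6-20-2-2 1-14-14-14-1-8 9-5 5-9-7-1-10 10-6 0-13-9 5-18-1-10z"/><path data-sink="166 324" data-exterior="0" d="M188 247l-16 3-10 6-10 16-6 1-16 9-10-2-12 2-24 12 5 10 4 14-1 24-4 4-2 8 6 9 14 7 12 0 14-16-1-6 4-6 1-12 22 5 21 21 5 10 6-16 6-6 6-1 5-5-6-32-8-10 4-16-12-16z"/><path data-sink="282 410" data-exterior="1" d="M230 334l-12 5-10-1-6 5-6 1-6 6-6 16 2 5 10-2 8 5 3 10-4 6 3 20 109 0 0-6-6-12 6-6 3-16 10-12-3-10-7-9-10-4-26 0-4 3 3 4-1 16-10 4-5 6-3 12-42 0-10 3 6-13 9-10 0-14z"/><path data-sink="282 30" data-exterior="0" d="M316 26l-110 0-5 12 1 8 8-2 8 4 7 4 3 12-2 6-13 10-4 8 0 6 13-2 12-6 28 2 10 12 0 11 18-11 8 3 26 0 12-5 10-10 0-4-26-30-3-10z"/><path data-sink="342 390" data-exterior="0" d="M378 325l-1 23-5 6-4 0-10 6-28-3-12 13-3 16-6 6 6 12 1 6 89 0-8-8-2-6 3-14 3-4-4-8-1-12-2-3-9-1-1-14-6-10z"/><path data-sink="84 222" data-exterior="0" d="M144 177l-4 1-12 11-18 7-22-3-14 13-18 4-8 8-6 3 0 9 3 12 8 12-2 10 23-11 18-3 12-8 10 0 14-8 16 3 12-2 4 2 1-5 9-6-7-8 6-18-13 2-4-2-2-2 3-10-2-6z"/><path data-sink="66 32" data-exterior="0" d="M114 26l-72 0 0 64 24-2 5 2 3 8 14-2 8-6 6-8 20-8 8-5 3-9-10-8-5-10z"/><path data-sink="54 352" data-exterior="0" d="M52 269l-6 0-4 3 0 113 4-9 4-3 8 2 4 6 8 0 9-21 7-4 2-10 4-4 1-24-8-22-25-24z"/><path data-sink="426 156" data-exterior="1" d="M410 107l-12 9-10-1-14-7-11 0 4 10 0 6-5 16-7 6 0 8 6 8 1 10 8 4 8 10 4-2 4-9 12 1 16-6 12 0 0-48-12-4z"/><path data-sink="250 118" data-exterior="0" d="M242 86l-8 0-12 6-10 1-6 5-20-5-6 7-1 14 2 6-4 8-1 12 2 1 14-4 18 1 8-5 24 2 8-3 12 0 8 2 6-10-5-12-9-12-12-10z"/><path data-sink="426 354" data-exterior="1" d="M426 272l-8 3-6 10-10-2-10 6-5 11-9 8-2 4 2 18 8 16 19 10 5 14-1 10 9 8 8 0z"/><path data-sink="116 256" data-exterior="0" d="M134 234l-8 1-12 7-10 0-12 8-16 2-6 4 8 0 9 8 3 6-1 12 3 9 26-14 12 4 22-9 4-4 1-8 14-10-15-15-12 2z"/><path data-sink="362 236" data-exterior="0" d="M376 191l-6 7-3 14-7 8-8 1-9 11 1 12 9 10 4 18 9 9 2-8 22-8 12 7 9-2-6-12-1-14-5-4-4-10-10-8-9-12z"/><path data-sink="70 410" data-exterior="1" d="M86 356l-7 4-7 12 0 6-6 6-12 6-12-2 0 22 73 0-1-8 14-20-10-12-16-1-10-6z"/>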